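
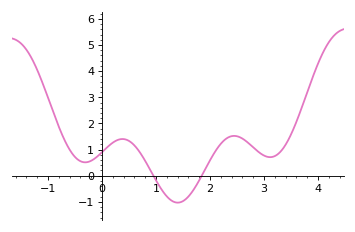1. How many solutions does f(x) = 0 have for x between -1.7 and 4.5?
2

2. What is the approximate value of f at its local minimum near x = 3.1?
0.71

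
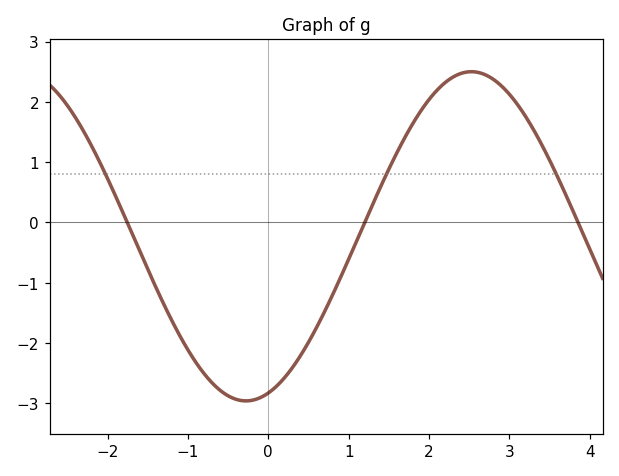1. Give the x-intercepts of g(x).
-1.8, 1.2, 3.9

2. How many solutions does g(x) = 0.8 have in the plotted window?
3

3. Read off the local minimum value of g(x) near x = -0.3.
-3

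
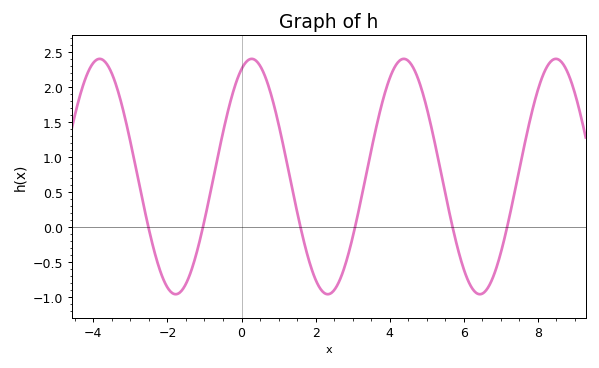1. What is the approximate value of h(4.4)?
2.4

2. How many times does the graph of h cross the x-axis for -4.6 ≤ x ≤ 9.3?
6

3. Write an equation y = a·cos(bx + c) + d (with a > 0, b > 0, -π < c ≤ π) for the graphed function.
y = 1.68cos(1.53x - 0.422) + 0.72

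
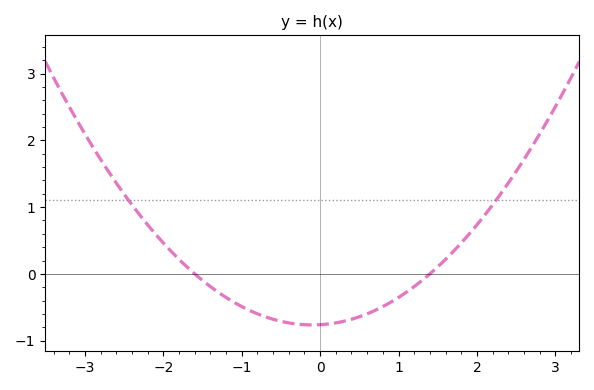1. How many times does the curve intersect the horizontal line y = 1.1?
2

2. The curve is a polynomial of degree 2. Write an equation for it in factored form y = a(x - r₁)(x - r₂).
y = 0.34(x + 1.6)(x - 1.4)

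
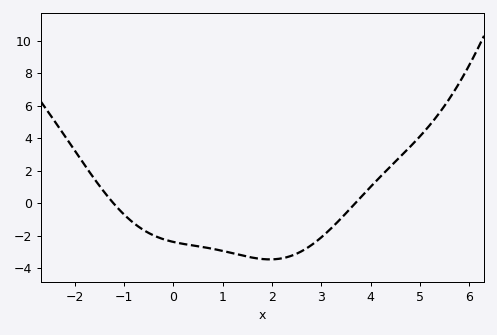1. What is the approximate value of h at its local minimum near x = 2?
-3.46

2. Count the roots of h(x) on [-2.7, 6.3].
2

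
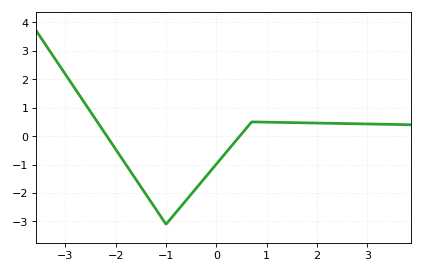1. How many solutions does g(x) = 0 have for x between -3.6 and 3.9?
2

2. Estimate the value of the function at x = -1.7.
-1.25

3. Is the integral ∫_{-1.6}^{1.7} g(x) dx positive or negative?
negative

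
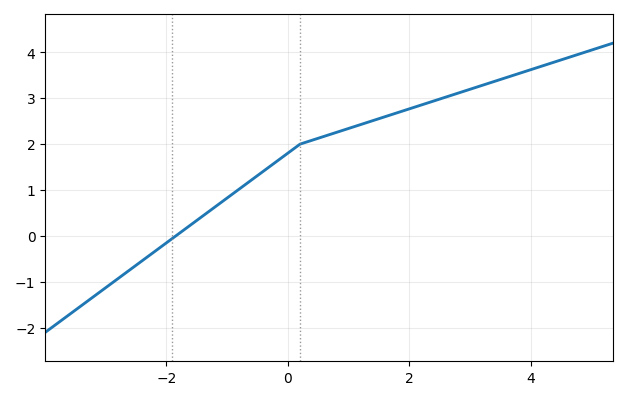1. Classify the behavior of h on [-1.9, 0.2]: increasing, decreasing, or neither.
increasing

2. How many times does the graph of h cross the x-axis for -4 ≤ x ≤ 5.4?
1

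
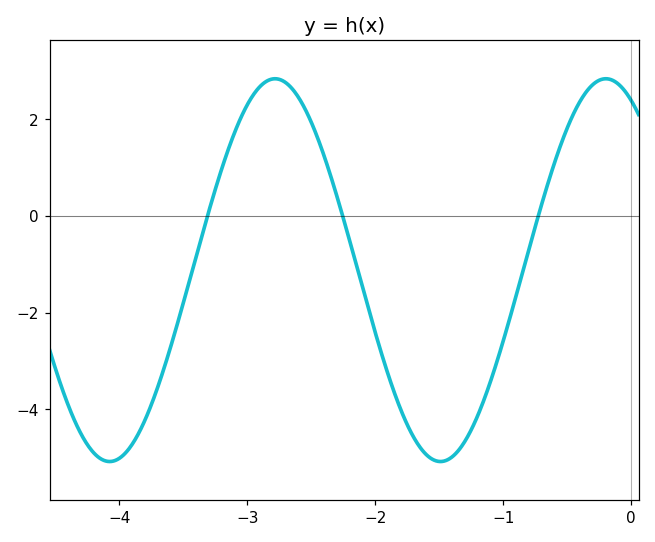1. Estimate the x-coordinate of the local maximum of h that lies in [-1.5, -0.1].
-0.2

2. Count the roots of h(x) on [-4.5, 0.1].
3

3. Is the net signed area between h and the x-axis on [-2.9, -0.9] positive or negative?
negative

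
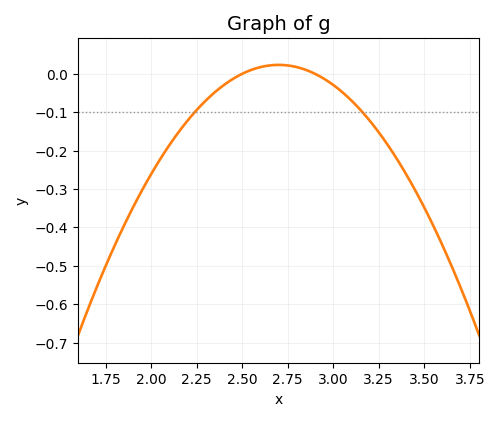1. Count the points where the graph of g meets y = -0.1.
2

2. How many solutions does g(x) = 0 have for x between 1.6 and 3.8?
2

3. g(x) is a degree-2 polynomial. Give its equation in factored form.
y = -0.58(x - 2.5)(x - 2.9)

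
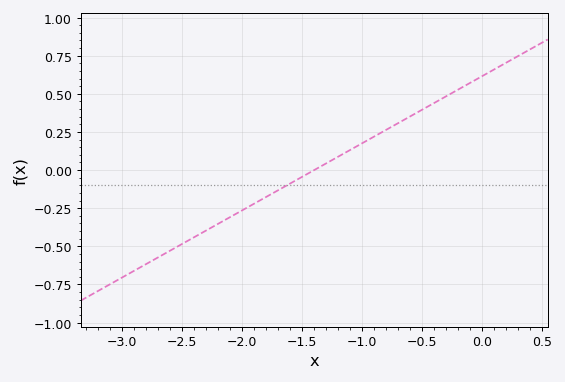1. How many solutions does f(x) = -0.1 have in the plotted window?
1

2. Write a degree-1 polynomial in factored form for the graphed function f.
y = 0.44(x + 1.4)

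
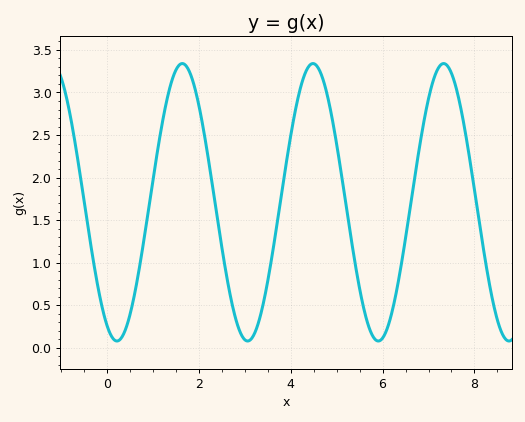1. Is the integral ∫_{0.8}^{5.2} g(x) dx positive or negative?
positive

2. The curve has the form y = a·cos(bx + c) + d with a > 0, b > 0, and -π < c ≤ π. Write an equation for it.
y = 1.63cos(2.2x + 2.7) + 1.71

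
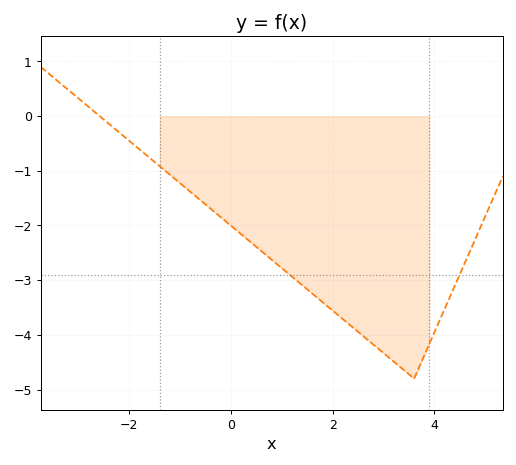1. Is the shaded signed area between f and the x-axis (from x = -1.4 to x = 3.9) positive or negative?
negative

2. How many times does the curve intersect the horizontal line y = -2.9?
2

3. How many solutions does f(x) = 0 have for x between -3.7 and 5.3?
1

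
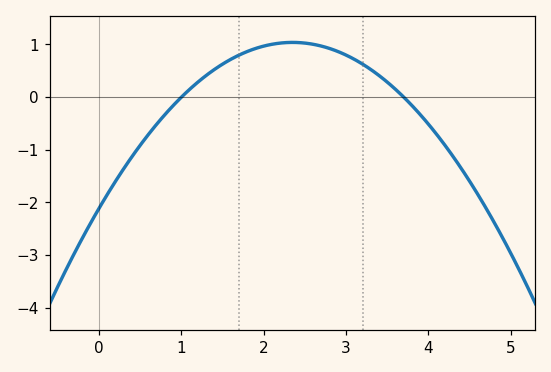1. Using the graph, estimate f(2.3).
1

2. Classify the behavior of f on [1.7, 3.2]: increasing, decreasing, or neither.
neither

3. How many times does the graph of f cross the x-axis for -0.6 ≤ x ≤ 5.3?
2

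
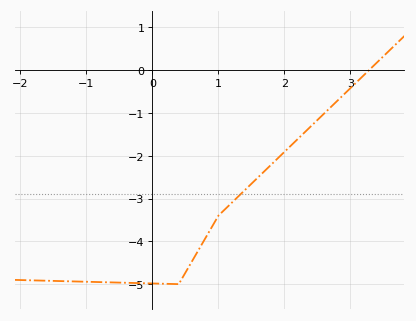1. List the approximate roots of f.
3.28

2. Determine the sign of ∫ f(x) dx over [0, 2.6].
negative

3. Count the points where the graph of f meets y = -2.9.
1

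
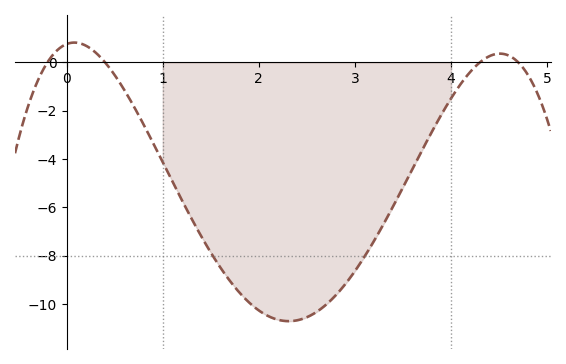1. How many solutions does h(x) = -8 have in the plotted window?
2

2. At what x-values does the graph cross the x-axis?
-0.2, 0.4, 4.3, 4.7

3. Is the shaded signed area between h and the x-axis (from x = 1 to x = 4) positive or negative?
negative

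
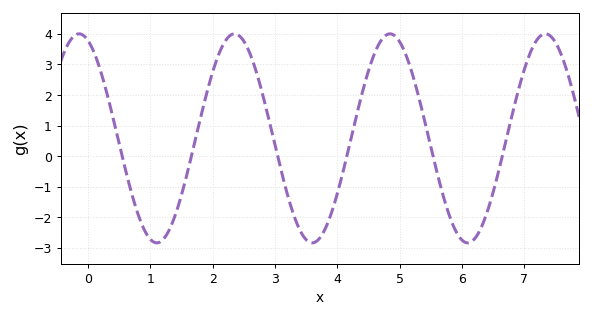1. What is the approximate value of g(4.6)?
3.37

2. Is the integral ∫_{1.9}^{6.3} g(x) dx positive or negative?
positive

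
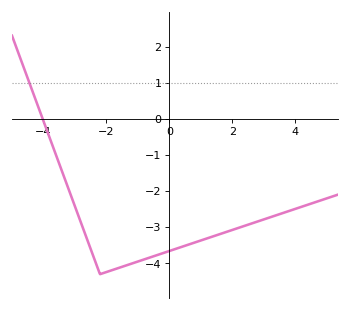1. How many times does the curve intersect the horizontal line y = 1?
1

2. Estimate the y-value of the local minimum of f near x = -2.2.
-4.3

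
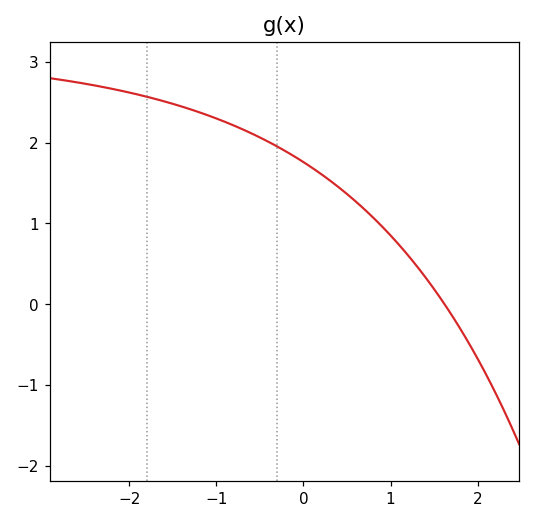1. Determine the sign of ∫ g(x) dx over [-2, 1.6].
positive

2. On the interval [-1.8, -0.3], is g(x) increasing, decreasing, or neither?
decreasing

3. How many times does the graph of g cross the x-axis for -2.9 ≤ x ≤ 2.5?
1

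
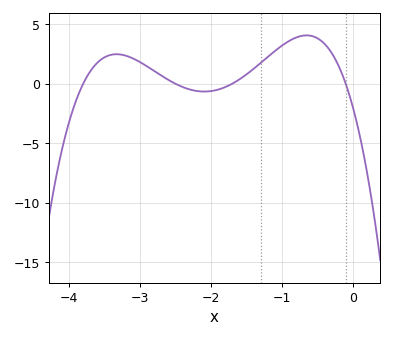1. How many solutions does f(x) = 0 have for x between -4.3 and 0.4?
4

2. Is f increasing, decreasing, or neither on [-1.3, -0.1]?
neither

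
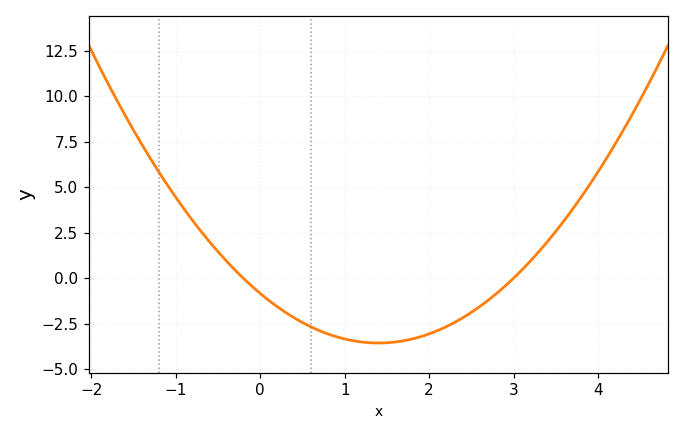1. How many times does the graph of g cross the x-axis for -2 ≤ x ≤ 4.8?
2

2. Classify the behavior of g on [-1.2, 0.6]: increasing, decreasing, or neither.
decreasing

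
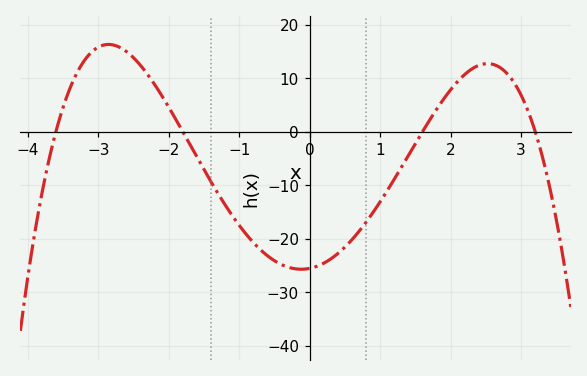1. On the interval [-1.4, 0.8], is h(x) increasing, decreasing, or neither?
neither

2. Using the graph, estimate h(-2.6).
15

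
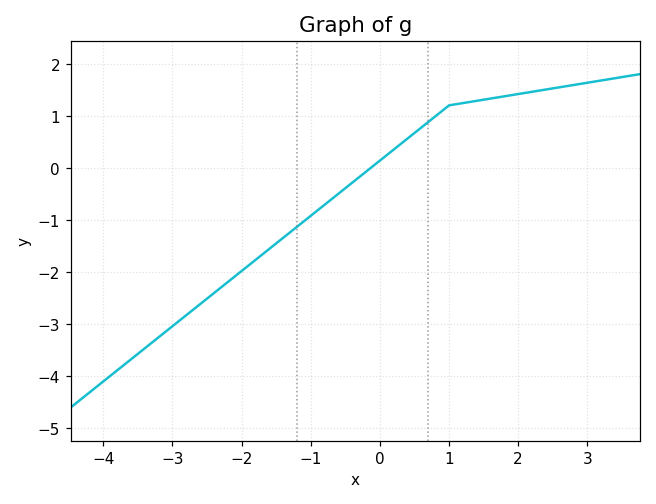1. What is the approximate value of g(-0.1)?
0.034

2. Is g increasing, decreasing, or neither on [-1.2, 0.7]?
increasing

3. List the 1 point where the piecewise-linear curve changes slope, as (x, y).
(1, 1.2)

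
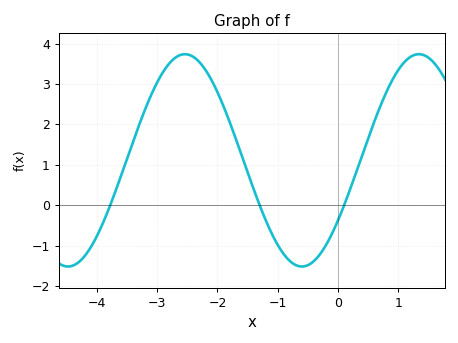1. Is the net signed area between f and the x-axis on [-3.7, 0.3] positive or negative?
positive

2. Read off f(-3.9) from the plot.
-0.4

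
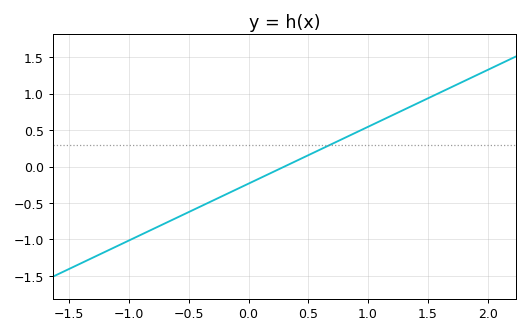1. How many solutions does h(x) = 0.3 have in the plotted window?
1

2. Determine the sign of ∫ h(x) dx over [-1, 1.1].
negative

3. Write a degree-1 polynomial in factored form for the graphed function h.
y = 0.78(x - 0.3)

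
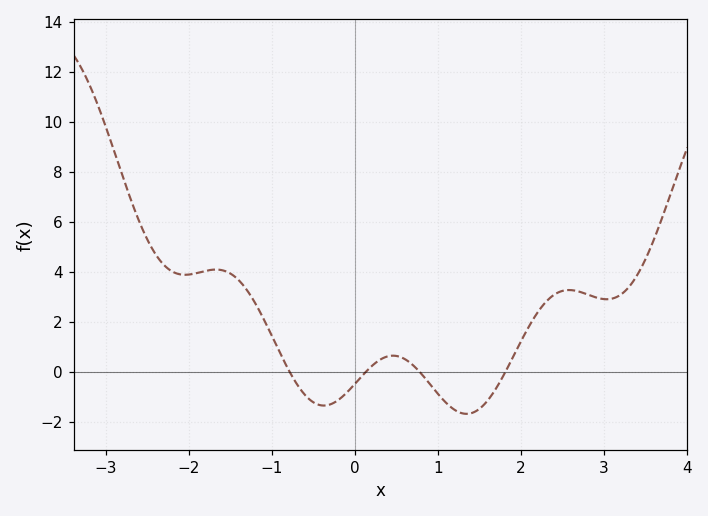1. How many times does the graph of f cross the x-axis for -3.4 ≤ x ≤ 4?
4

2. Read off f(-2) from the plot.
3.8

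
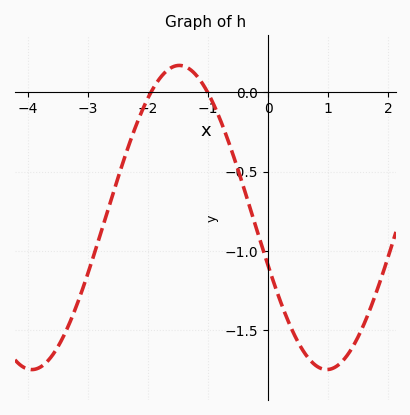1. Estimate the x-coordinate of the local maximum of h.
-1.48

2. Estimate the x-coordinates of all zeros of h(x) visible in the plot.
-1.95, -1.01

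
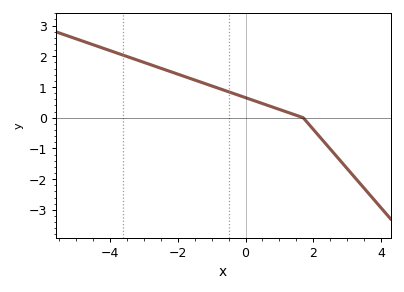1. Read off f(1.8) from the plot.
-0.128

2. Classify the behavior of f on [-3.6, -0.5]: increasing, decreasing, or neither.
decreasing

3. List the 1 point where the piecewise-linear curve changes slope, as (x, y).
(1.7, 0)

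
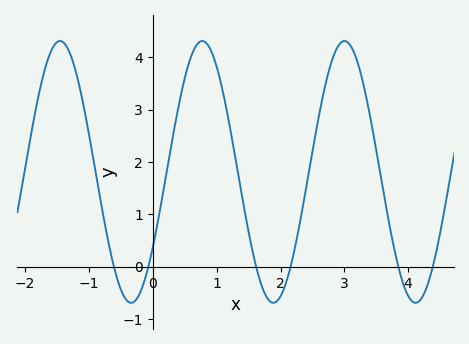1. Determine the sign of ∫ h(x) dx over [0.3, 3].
positive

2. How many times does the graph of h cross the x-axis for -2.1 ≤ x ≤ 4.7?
6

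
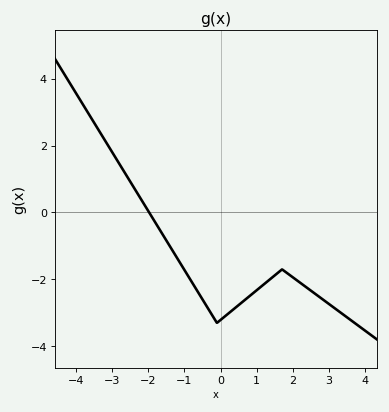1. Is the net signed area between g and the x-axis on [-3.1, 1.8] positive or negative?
negative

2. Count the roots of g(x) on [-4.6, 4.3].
1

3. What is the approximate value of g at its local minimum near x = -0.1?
-3.3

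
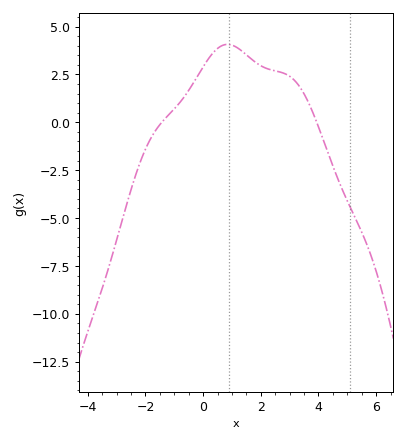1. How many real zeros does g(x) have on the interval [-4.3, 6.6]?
2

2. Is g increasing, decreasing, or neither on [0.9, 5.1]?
decreasing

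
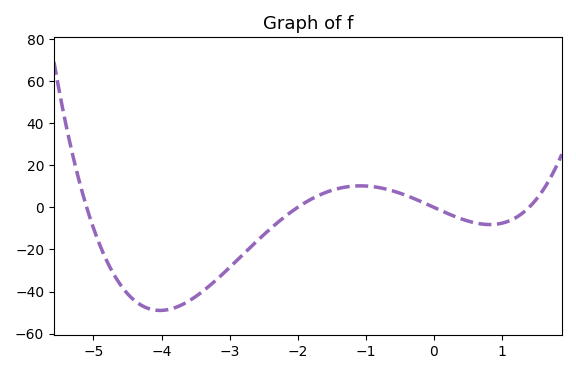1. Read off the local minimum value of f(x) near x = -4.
-49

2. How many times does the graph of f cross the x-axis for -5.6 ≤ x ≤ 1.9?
4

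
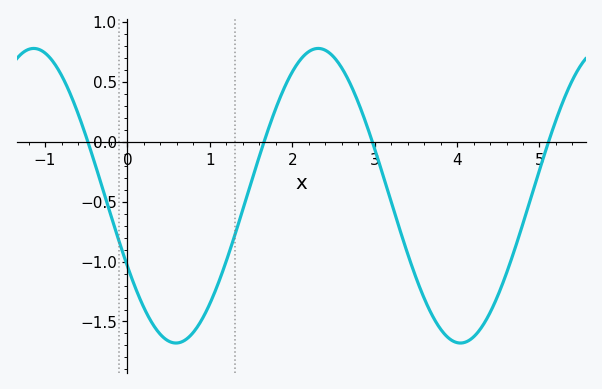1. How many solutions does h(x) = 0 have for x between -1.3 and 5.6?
4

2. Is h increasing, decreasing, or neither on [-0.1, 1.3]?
neither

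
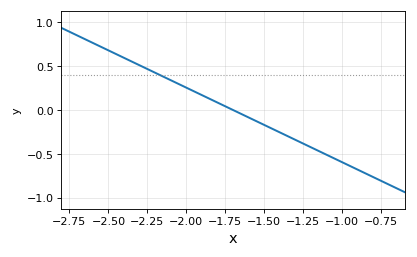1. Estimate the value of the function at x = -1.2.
-0.4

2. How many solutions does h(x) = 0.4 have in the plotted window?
1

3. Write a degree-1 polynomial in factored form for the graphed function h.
y = -0.85(x + 1.7)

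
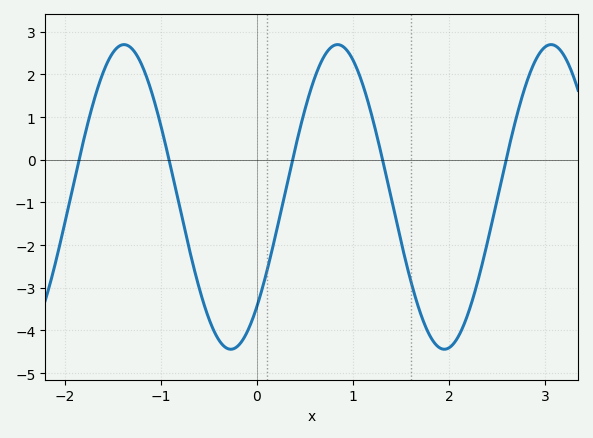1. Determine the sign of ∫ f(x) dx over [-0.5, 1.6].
negative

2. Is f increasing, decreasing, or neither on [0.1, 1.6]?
neither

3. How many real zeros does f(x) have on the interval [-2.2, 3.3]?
5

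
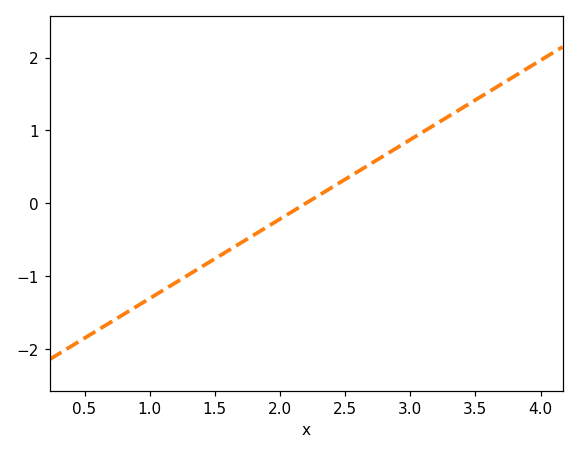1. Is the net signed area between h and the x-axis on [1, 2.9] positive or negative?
negative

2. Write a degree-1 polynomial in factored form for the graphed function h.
y = 1.09(x - 2.2)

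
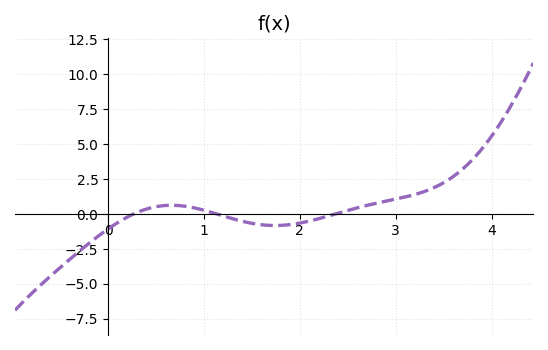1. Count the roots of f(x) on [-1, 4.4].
3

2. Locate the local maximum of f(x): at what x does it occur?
0.7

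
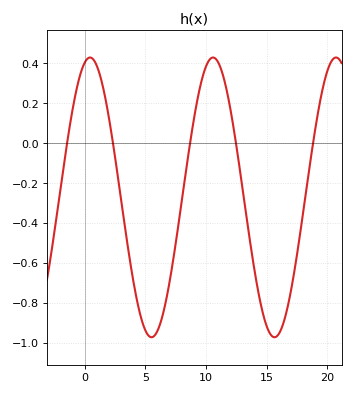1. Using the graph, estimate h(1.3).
0.336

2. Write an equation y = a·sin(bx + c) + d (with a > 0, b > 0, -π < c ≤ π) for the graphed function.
y = 0.7sin(0.62x + 1.29) - 0.27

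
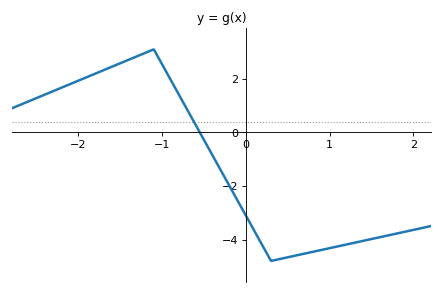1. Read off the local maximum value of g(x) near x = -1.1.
3.1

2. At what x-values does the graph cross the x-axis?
-0.551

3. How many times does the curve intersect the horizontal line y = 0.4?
1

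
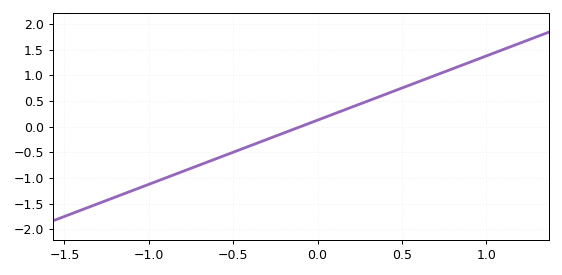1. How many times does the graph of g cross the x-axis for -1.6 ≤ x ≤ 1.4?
1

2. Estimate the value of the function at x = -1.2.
-1.4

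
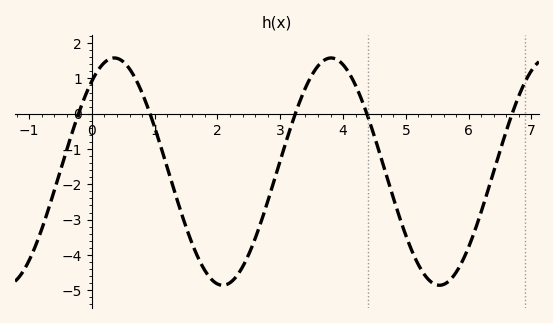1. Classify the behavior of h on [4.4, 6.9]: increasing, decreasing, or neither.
neither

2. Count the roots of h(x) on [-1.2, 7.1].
5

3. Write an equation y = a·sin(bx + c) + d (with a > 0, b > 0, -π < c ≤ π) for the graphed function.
y = 3.22sin(1.82x + 0.922) - 1.64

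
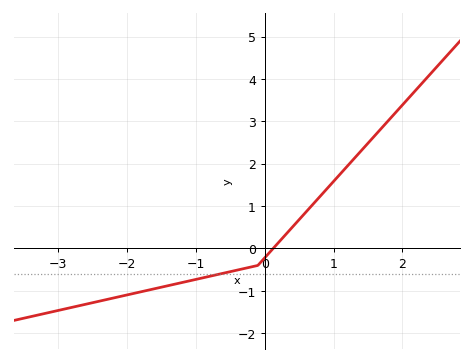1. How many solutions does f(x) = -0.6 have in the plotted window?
1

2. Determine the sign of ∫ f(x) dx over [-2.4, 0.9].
negative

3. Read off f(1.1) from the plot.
1.76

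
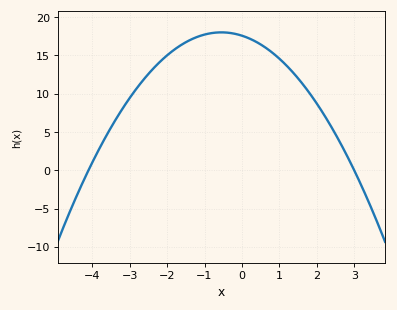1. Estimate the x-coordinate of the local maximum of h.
-0.6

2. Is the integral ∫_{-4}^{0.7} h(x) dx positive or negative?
positive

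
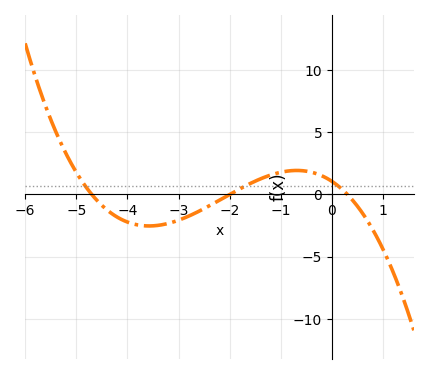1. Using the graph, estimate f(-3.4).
-2.5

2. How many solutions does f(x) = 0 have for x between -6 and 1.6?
3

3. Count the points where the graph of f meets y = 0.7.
3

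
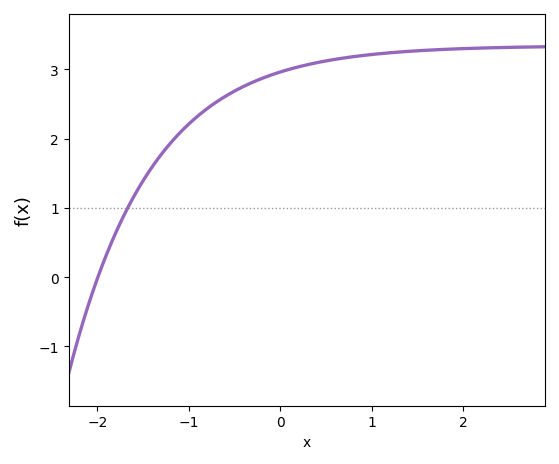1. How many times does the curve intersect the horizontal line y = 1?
1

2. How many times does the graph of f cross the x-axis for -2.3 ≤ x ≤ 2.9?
1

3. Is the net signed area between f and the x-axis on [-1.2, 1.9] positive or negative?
positive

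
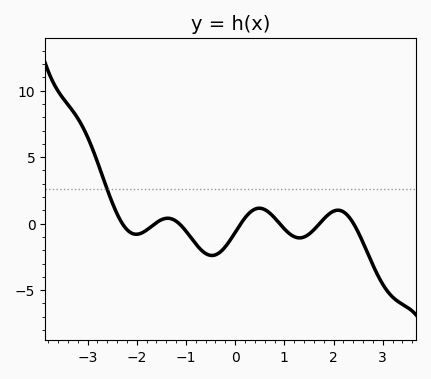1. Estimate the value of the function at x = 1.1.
-0.74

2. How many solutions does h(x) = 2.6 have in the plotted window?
1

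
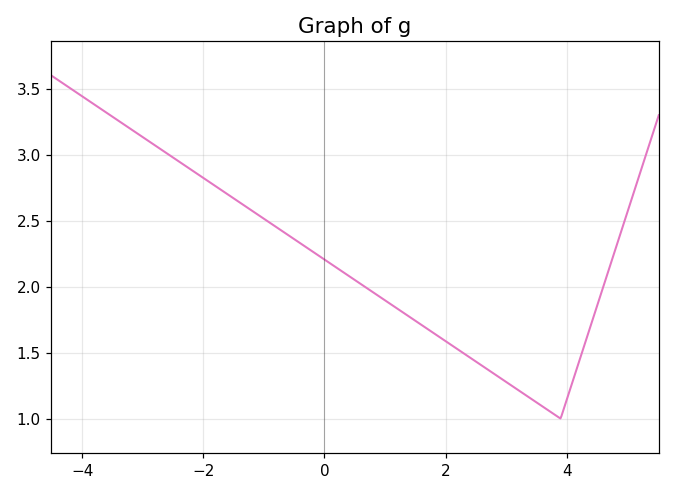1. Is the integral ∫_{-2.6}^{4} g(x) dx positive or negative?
positive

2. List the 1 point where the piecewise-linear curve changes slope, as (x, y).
(3.9, 1)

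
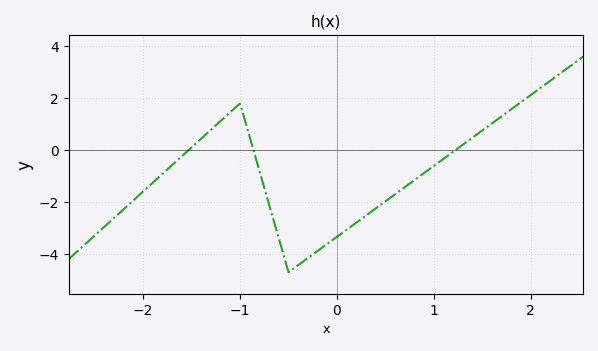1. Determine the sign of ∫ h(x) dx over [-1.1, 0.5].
negative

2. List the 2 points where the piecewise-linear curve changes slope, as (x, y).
(-1, 1.8); (-0.5, -4.7)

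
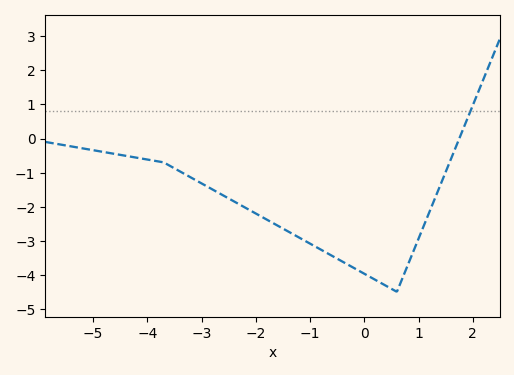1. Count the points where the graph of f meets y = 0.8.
1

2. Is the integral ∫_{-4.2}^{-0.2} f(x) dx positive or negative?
negative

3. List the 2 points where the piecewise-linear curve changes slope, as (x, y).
(-3.7, -0.7); (0.6, -4.5)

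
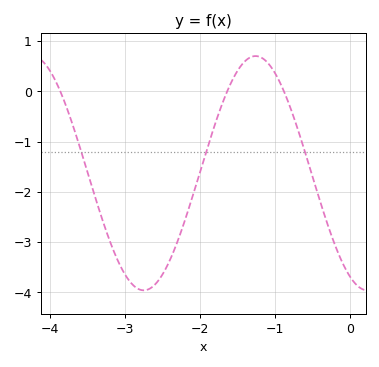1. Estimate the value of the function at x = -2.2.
-2.6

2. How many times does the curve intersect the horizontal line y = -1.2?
3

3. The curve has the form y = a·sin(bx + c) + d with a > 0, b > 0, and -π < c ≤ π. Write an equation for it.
y = 2.33sin(2.1x - 2.1) - 1.63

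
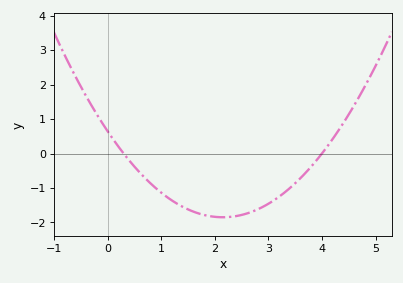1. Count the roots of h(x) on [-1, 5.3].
2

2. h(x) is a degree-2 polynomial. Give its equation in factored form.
y = 0.54(x - 0.3)(x - 4)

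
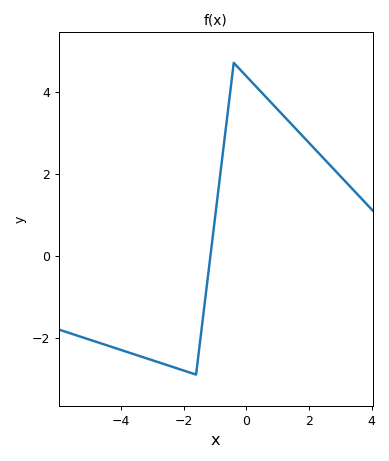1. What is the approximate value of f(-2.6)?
-2.65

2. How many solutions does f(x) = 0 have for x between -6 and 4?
1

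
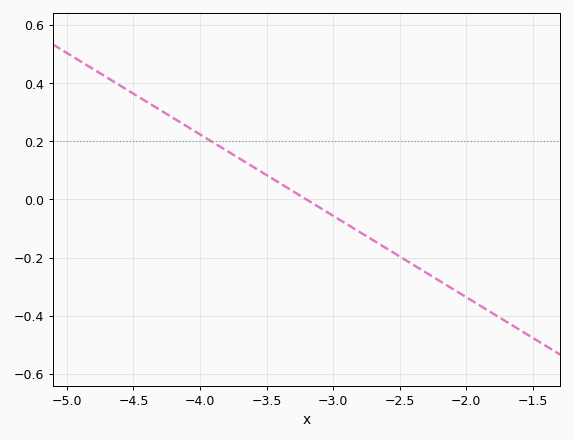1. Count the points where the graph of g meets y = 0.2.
1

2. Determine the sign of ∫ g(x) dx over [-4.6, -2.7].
positive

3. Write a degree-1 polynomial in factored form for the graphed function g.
y = -0.28(x + 3.2)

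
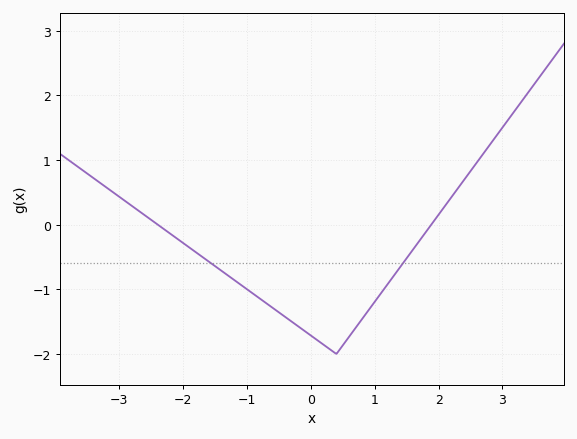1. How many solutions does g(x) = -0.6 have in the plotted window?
2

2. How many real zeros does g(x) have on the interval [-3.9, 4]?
2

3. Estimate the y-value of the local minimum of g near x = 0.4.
-2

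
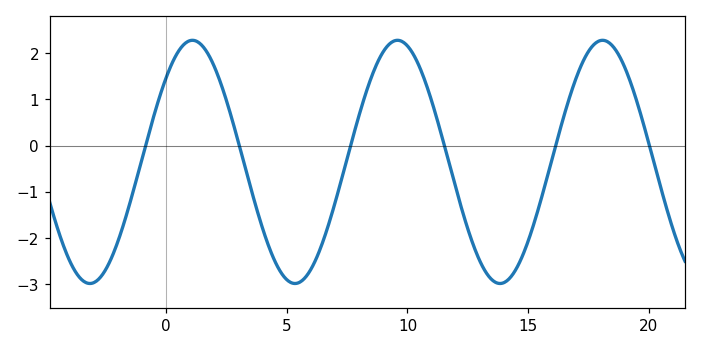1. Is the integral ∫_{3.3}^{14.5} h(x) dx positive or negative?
negative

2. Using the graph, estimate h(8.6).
1.6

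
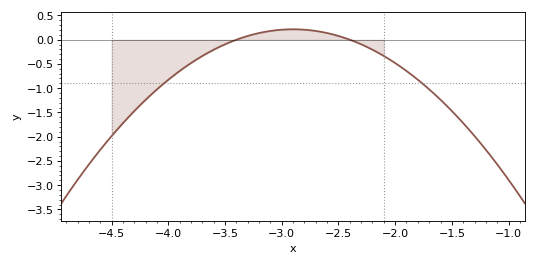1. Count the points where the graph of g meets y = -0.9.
2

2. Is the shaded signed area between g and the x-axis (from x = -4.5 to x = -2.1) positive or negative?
negative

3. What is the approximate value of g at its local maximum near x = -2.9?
0.215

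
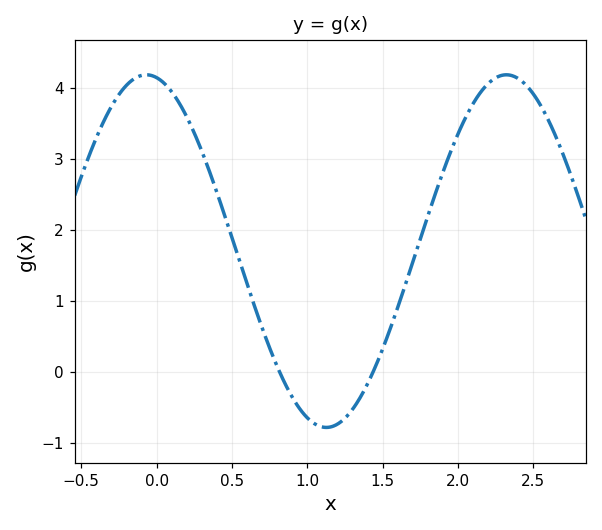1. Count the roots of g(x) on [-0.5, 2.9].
2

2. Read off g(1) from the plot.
-0.644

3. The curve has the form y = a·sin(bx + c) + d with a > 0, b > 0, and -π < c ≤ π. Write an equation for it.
y = 2.48sin(2.63x + 1.75) + 1.7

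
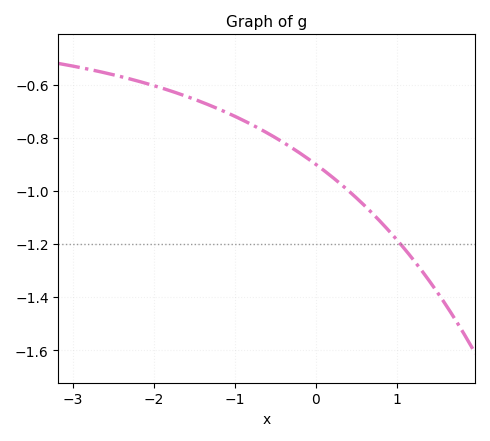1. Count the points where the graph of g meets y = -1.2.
1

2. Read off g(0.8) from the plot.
-1.12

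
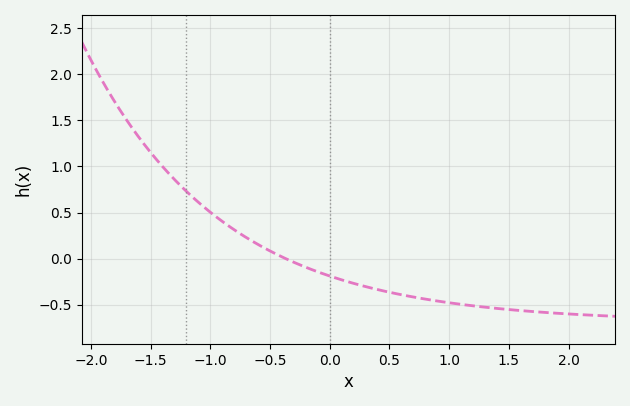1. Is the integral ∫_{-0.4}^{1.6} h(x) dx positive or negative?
negative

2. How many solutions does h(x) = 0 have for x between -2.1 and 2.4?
1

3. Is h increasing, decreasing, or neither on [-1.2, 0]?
decreasing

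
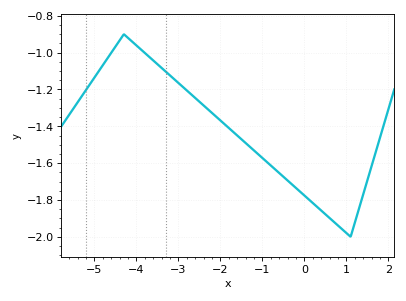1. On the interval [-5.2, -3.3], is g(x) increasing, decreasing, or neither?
neither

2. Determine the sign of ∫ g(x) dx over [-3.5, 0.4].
negative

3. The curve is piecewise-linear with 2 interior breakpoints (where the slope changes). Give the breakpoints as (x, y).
(-4.3, -0.9); (1.1, -2)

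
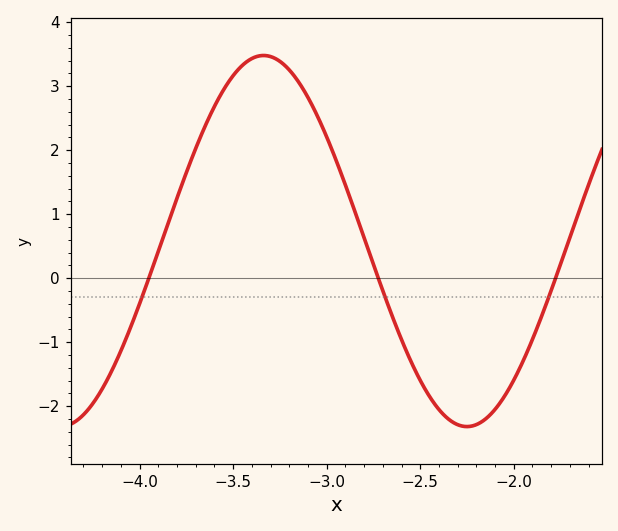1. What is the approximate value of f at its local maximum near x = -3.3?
3.5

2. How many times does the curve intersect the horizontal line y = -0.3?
3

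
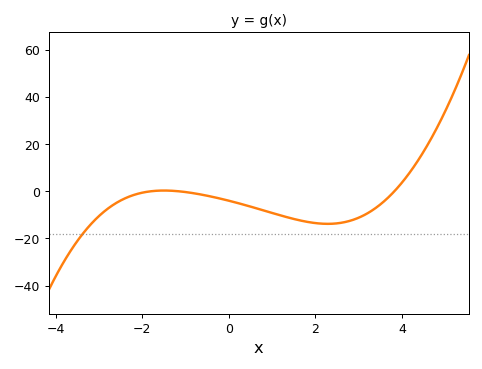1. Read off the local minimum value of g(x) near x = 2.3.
-14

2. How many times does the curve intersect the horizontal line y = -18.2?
1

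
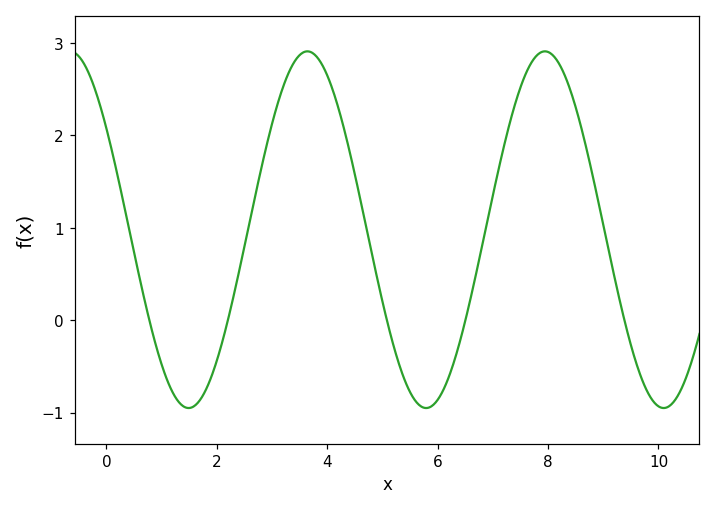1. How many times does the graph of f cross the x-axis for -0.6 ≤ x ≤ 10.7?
5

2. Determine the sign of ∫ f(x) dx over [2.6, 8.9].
positive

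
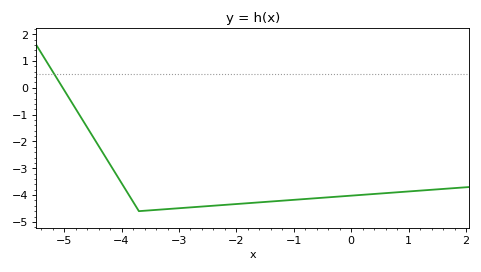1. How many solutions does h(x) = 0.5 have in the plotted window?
1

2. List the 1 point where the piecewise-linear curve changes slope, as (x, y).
(-3.7, -4.6)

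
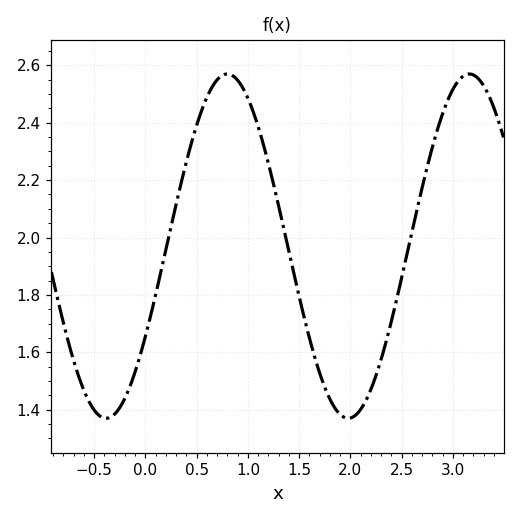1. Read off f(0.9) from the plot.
2.54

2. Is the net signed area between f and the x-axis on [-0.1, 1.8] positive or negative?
positive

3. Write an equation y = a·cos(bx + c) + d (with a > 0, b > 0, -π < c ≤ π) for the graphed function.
y = 0.6cos(2.7x - 2.1) + 1.97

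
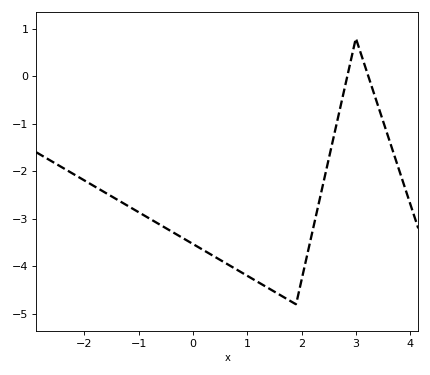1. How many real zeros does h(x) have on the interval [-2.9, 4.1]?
2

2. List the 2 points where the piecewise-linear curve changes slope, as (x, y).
(1.9, -4.8); (3, 0.8)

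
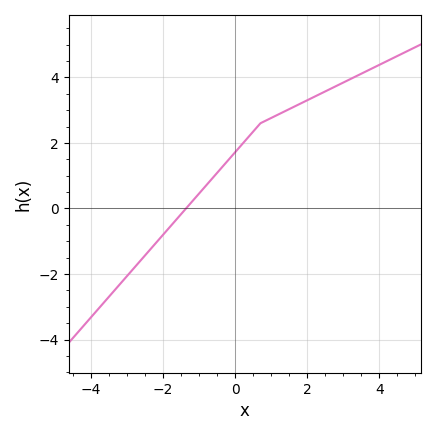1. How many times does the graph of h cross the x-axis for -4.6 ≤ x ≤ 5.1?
1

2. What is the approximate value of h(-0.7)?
0.838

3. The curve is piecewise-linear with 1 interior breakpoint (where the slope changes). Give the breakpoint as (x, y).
(0.7, 2.6)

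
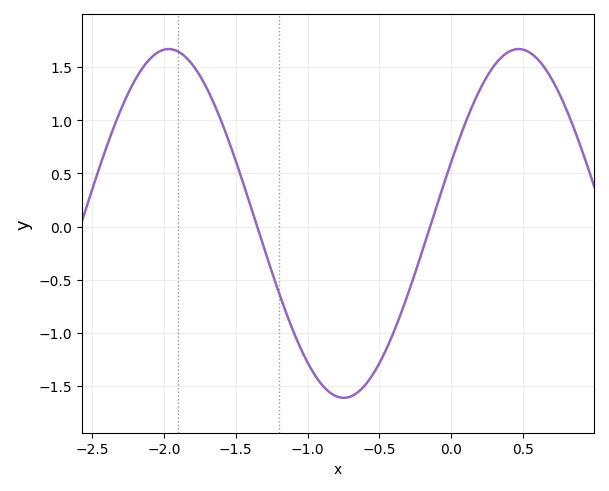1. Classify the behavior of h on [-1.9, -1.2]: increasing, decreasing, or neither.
decreasing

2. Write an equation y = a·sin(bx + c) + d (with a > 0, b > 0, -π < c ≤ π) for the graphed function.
y = 1.64sin(2.6x + 0.36) + 0.03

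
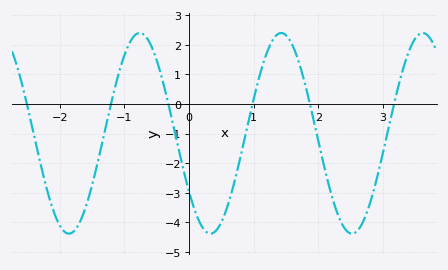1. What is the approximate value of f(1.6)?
1.99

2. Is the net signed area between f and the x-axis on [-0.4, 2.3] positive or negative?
negative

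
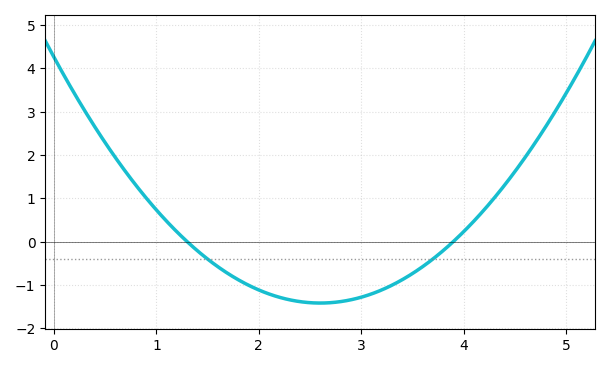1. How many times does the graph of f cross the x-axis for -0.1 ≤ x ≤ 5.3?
2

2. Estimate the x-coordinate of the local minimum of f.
2.6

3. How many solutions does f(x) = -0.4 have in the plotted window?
2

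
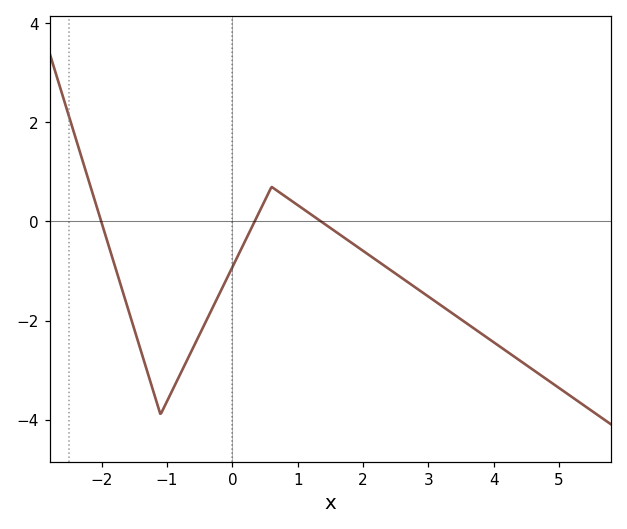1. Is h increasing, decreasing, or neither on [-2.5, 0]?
neither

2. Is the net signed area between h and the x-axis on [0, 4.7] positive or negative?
negative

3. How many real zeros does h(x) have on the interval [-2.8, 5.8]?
3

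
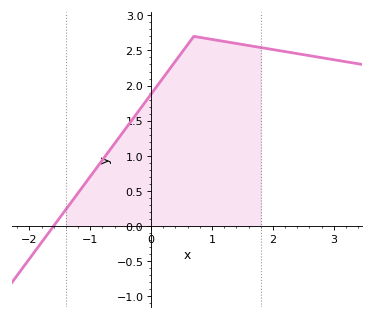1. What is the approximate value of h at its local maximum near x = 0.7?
2.7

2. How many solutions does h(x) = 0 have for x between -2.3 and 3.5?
1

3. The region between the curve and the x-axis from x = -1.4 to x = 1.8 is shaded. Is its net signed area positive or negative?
positive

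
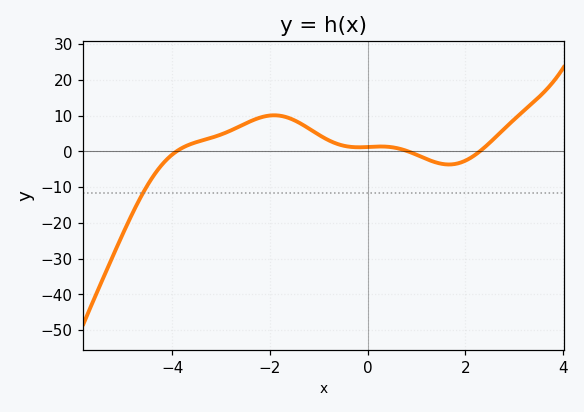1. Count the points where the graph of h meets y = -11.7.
1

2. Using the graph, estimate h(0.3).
1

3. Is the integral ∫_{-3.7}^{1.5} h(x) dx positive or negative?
positive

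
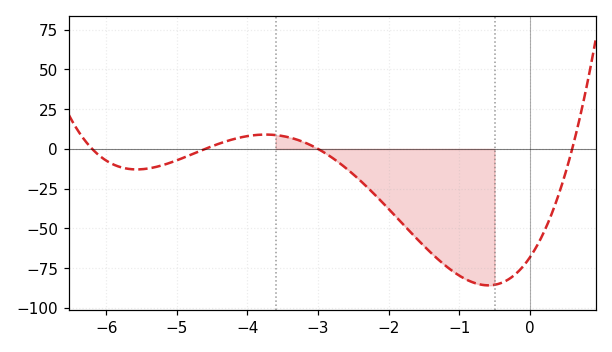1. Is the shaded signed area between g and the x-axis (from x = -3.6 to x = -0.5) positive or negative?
negative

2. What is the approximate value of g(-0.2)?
-78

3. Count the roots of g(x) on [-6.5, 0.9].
4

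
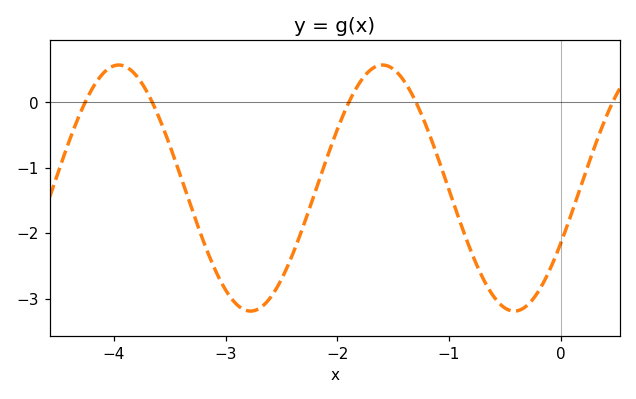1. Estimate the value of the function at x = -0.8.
-2.28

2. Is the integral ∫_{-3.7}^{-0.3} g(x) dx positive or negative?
negative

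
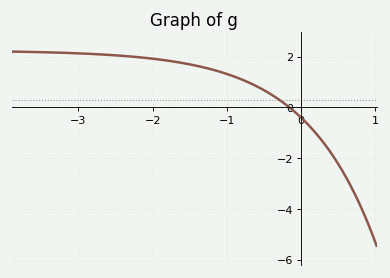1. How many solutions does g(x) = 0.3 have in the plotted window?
1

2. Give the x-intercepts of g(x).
-0.2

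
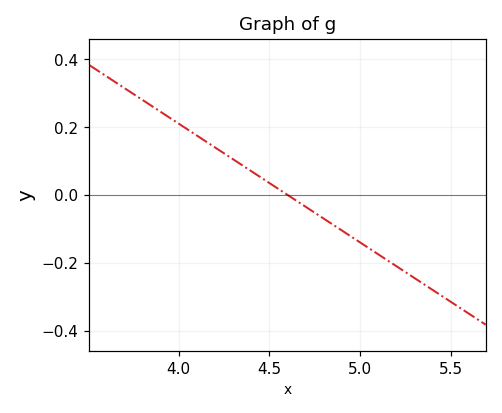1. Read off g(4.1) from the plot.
0.175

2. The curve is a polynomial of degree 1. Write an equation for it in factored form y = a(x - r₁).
y = -0.35(x - 4.6)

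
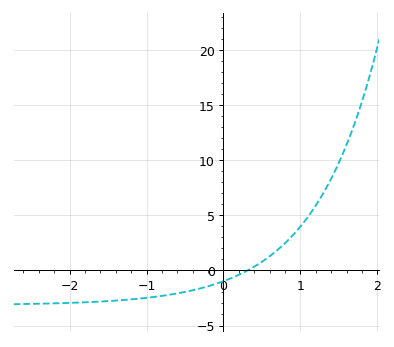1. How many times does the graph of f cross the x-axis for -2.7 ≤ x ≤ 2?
1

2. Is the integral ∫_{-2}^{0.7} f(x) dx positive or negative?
negative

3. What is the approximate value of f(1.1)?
4.88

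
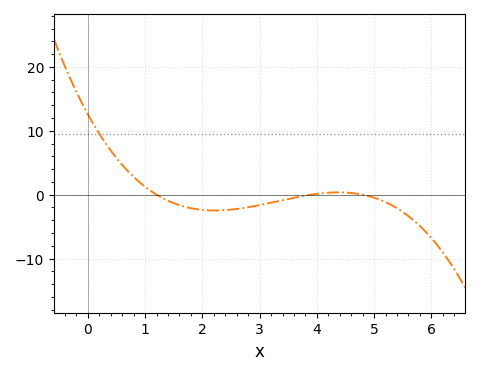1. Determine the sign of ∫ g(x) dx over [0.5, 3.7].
negative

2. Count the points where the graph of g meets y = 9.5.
1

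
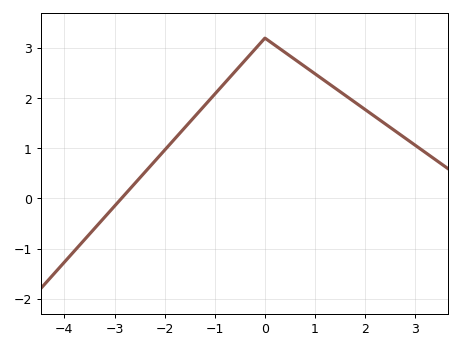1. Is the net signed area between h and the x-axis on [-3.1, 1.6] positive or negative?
positive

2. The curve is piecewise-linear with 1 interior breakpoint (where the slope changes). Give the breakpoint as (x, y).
(0, 3.2)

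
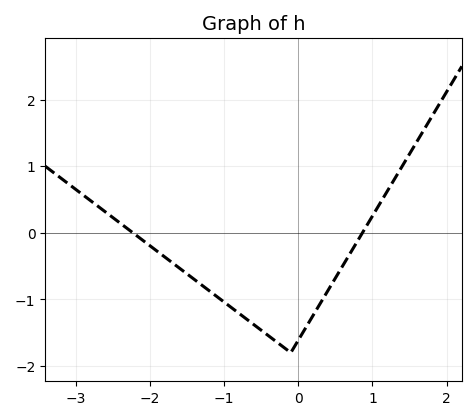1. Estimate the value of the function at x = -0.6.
-1.38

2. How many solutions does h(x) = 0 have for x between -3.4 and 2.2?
2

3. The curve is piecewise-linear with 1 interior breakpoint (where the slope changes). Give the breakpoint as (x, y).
(-0.1, -1.8)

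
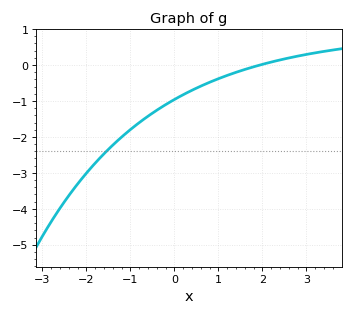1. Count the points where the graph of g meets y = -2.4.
1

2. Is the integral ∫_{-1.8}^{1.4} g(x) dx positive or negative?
negative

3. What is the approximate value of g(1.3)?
-0.246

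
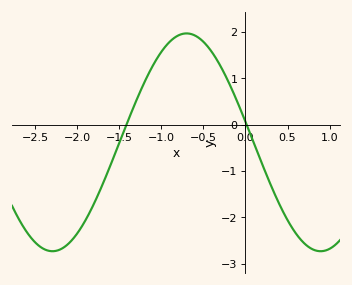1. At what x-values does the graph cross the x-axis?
-1.42, 0.014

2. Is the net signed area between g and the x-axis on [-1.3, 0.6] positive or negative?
positive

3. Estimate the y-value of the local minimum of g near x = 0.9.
-2.73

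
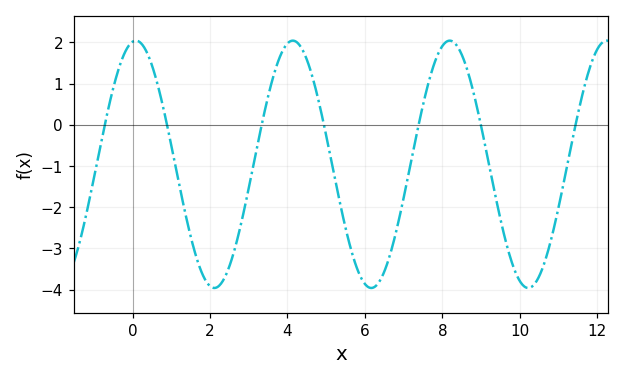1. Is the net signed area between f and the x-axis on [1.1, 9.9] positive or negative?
negative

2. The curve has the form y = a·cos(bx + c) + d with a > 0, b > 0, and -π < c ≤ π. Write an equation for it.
y = 3cos(1.6x - 0.13) - 0.96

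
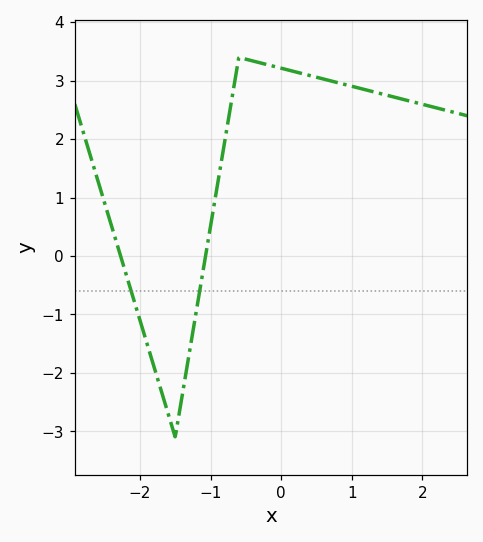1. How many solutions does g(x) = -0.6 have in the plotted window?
2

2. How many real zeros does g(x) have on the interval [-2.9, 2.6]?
2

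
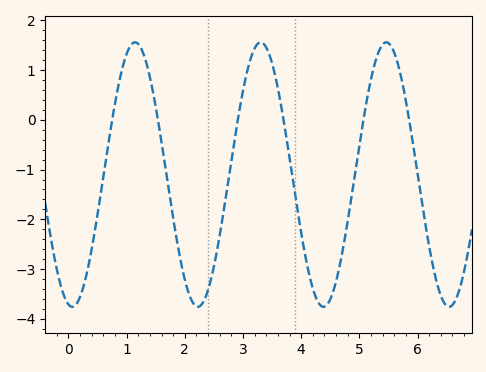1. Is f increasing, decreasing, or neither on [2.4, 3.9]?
neither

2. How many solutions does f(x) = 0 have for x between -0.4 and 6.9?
6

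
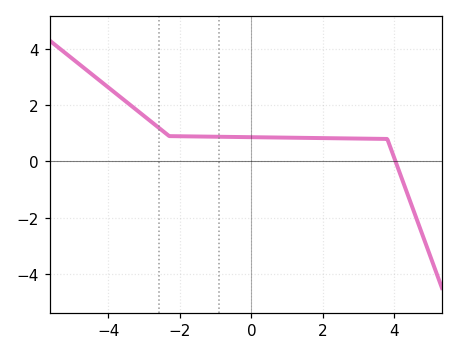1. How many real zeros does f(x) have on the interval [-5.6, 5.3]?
1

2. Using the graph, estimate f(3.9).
0.4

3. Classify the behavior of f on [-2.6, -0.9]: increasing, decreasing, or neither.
decreasing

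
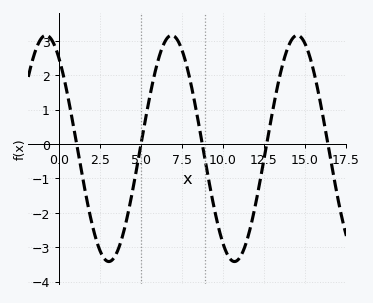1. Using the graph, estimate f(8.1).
1.7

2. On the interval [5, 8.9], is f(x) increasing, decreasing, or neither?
neither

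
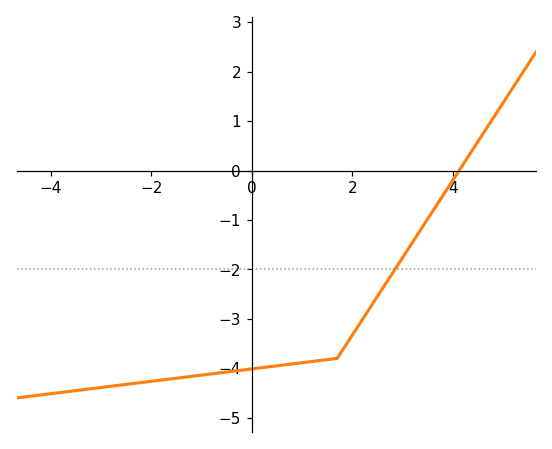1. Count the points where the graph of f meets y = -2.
1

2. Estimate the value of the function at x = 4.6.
0.7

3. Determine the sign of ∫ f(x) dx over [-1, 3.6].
negative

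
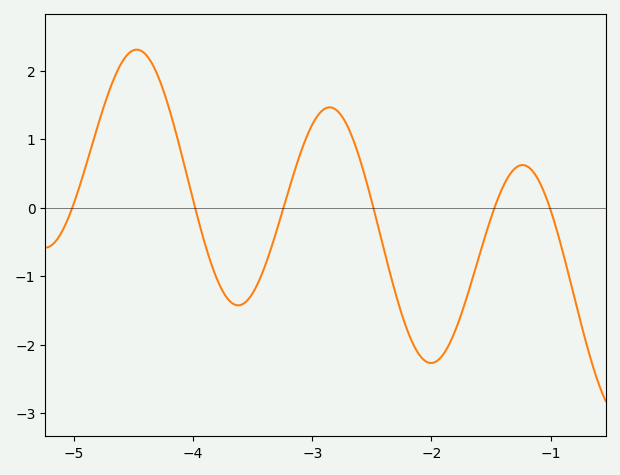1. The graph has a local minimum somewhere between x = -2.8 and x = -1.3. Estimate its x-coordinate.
-2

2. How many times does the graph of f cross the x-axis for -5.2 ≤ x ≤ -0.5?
6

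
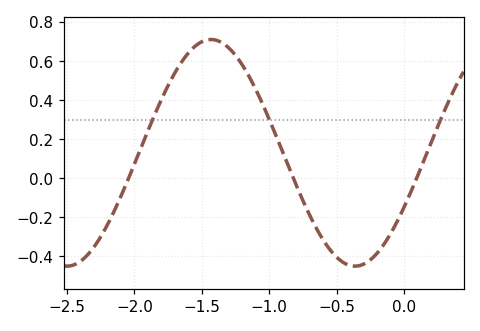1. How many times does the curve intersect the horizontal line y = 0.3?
3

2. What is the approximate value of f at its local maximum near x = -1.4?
0.71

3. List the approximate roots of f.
-2.04, -0.821, 0.094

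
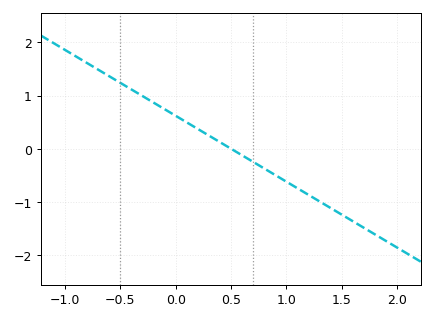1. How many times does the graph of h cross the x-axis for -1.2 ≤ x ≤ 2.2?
1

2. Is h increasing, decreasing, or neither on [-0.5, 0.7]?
decreasing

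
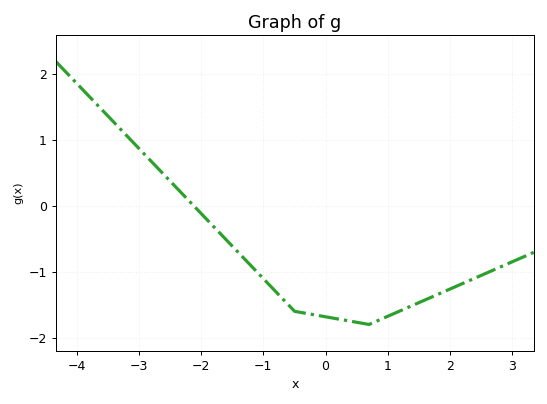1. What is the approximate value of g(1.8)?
-1.3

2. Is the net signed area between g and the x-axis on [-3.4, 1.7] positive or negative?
negative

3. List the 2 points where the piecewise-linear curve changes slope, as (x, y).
(-0.5, -1.6); (0.7, -1.8)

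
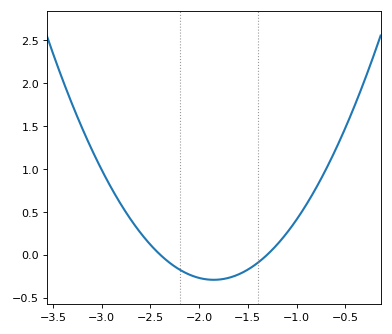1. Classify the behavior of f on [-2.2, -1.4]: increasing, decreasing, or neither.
neither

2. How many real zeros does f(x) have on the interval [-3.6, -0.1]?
2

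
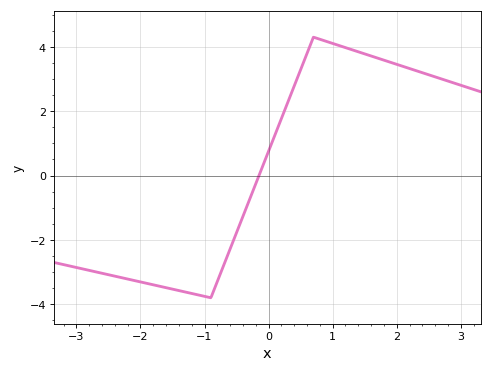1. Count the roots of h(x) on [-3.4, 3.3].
1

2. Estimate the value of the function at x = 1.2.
3.98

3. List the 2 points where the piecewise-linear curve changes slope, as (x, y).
(-0.9, -3.8); (0.7, 4.3)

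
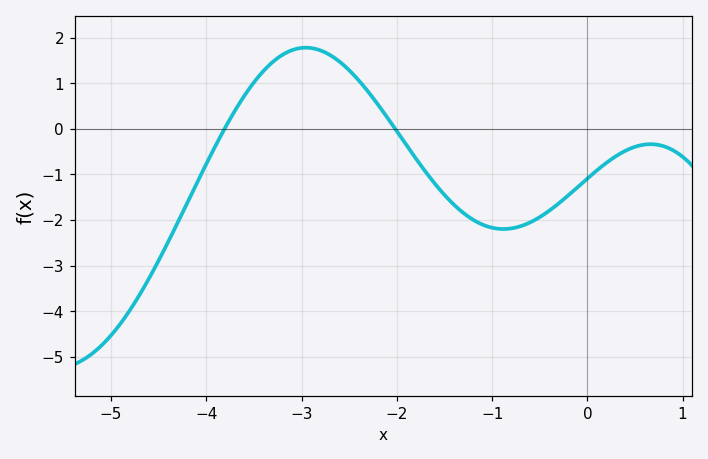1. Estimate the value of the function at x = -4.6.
-3.3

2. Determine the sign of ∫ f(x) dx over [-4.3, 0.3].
negative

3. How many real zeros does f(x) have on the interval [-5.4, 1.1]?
2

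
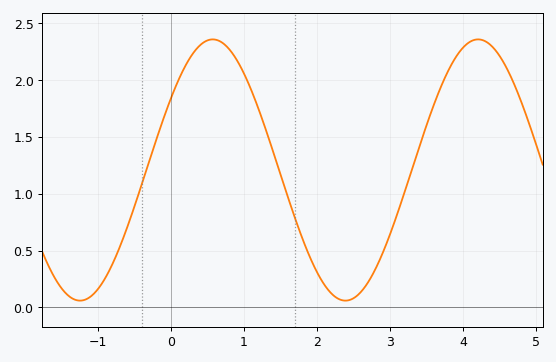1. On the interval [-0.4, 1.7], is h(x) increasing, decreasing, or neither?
neither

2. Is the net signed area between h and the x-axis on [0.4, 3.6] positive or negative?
positive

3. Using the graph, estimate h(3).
0.647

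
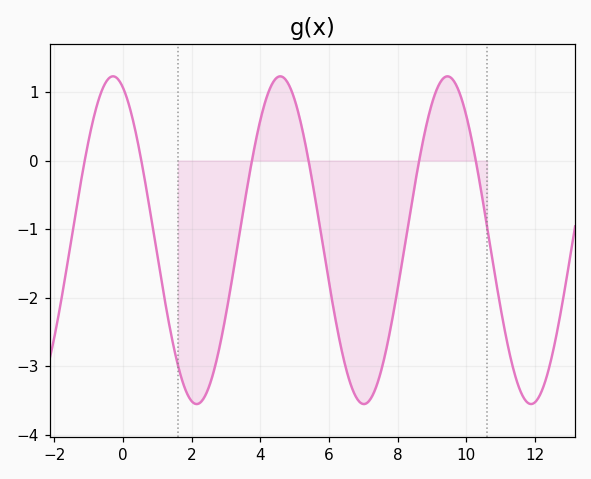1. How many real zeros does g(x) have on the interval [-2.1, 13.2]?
6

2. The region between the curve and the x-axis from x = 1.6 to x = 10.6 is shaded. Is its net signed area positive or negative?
negative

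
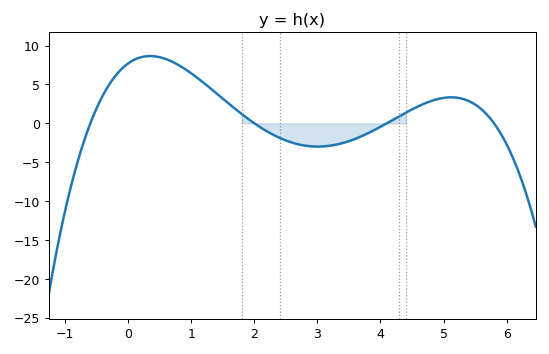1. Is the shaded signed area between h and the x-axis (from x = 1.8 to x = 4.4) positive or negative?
negative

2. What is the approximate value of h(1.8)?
1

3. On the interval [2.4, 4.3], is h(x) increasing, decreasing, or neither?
neither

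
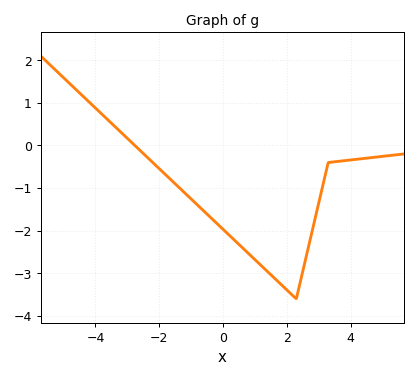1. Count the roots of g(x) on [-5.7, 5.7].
1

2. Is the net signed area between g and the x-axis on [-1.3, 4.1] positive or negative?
negative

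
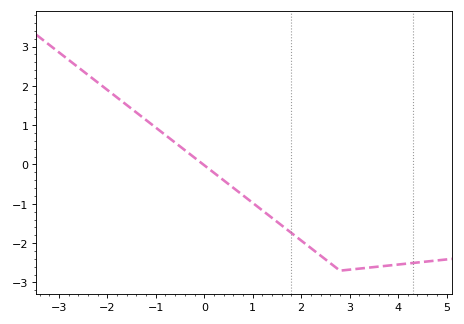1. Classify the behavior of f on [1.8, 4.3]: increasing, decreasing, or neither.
neither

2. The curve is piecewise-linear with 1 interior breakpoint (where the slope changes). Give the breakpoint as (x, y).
(2.8, -2.7)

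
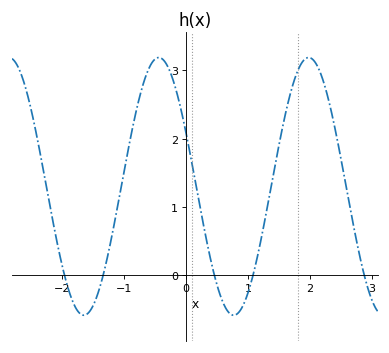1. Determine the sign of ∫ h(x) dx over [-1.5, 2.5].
positive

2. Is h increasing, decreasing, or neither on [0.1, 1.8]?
neither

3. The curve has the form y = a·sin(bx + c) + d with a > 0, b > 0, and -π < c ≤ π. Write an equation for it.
y = 1.89sin(2.6x + 2.7) + 1.3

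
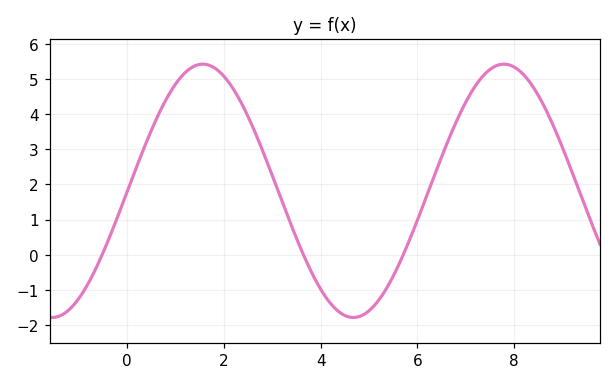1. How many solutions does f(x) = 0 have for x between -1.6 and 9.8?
3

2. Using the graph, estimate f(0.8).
4.4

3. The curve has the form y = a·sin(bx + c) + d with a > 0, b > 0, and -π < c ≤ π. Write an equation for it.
y = 3.61sin(1.01x - 0.01) + 1.82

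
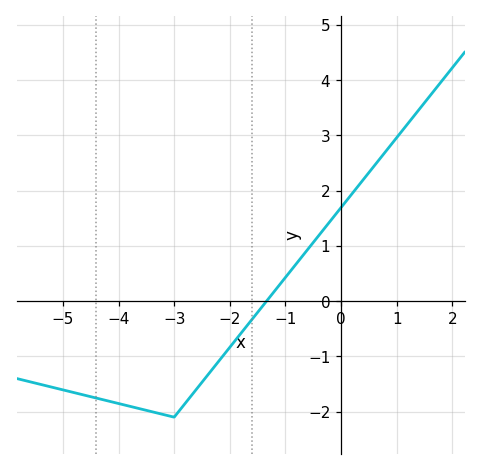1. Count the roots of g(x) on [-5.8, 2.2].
1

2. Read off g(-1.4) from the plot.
-0.1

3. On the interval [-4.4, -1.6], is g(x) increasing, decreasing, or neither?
neither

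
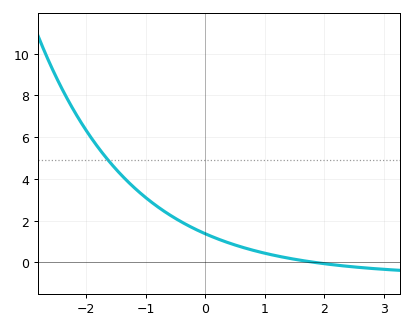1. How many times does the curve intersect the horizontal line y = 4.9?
1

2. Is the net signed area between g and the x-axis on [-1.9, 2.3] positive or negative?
positive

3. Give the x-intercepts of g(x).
1.8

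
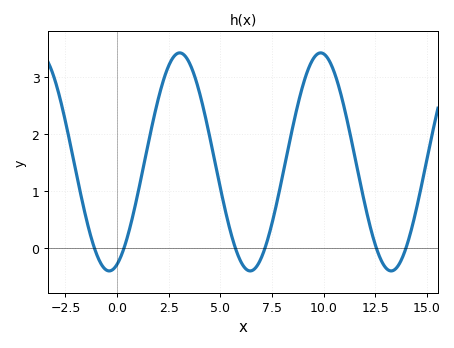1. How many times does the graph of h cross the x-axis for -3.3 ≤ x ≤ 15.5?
6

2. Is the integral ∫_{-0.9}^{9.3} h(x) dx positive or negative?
positive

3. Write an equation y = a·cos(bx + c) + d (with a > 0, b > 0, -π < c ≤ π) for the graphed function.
y = 1.92cos(0.92x - 2.79) + 1.51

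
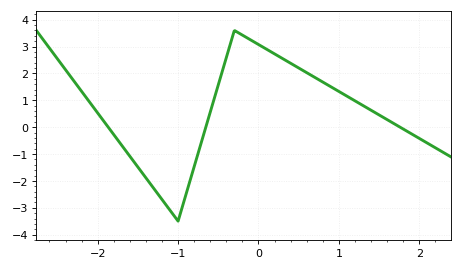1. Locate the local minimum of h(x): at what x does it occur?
-1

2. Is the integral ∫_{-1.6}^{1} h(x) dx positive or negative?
positive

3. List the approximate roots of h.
-1.87, -0.655, 1.76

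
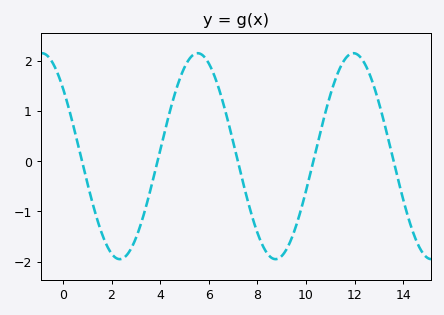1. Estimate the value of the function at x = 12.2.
2.1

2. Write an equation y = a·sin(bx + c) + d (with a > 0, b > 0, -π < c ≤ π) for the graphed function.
y = 2.05sin(0.98x + 2.4) + 0.1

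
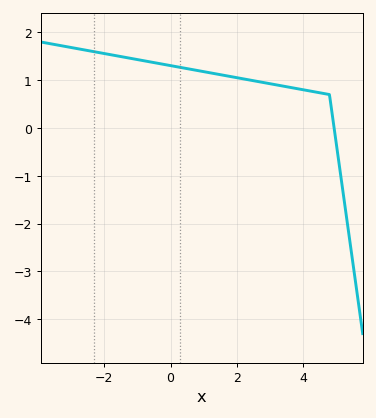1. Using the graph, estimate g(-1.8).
1.53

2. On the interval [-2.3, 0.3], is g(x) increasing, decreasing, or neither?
decreasing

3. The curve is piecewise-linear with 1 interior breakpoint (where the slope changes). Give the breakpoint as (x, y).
(4.8, 0.7)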